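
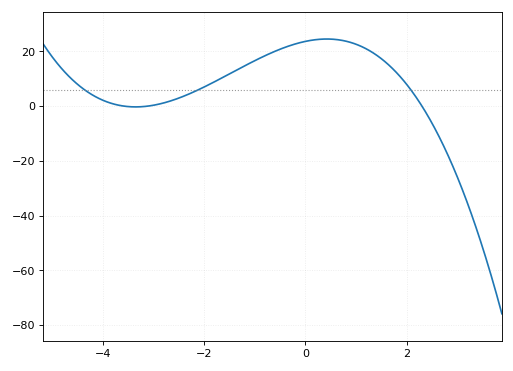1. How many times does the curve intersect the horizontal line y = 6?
3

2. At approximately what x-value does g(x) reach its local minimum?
-3.35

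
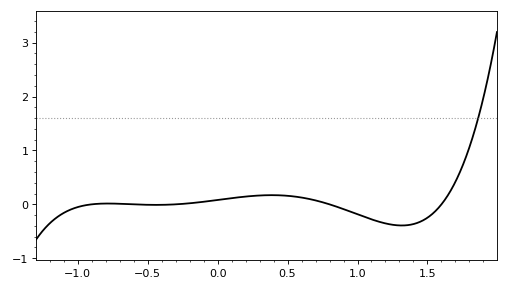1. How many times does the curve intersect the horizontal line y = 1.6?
1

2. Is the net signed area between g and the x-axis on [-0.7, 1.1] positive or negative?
positive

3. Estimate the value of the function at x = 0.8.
0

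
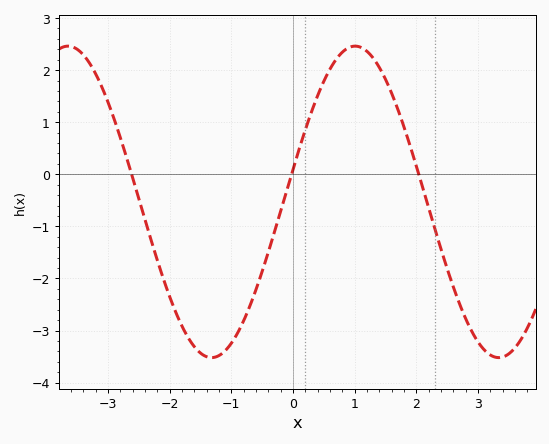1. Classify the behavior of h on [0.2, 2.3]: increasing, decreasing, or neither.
neither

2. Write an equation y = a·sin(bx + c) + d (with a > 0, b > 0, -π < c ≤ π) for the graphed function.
y = 2.99sin(1.35x + 0.21) - 0.53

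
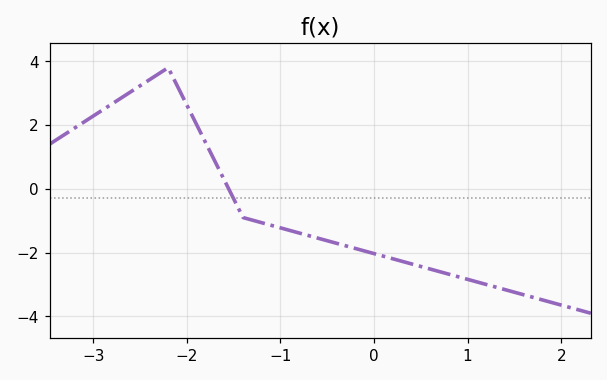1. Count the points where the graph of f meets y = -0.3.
1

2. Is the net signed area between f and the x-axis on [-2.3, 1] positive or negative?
negative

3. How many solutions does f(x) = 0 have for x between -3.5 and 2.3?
1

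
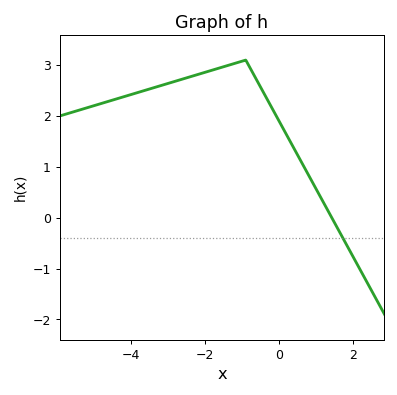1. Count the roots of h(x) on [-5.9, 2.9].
1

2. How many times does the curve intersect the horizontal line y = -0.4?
1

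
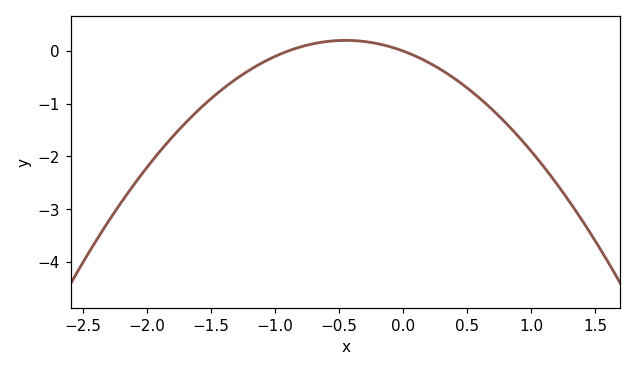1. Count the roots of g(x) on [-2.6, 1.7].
2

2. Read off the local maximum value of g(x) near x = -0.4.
0.203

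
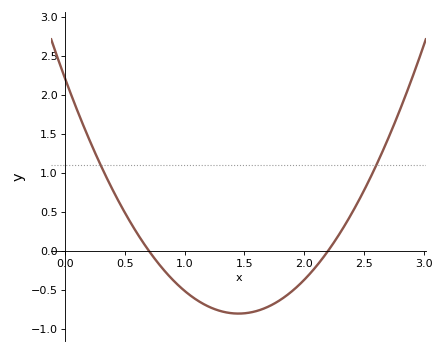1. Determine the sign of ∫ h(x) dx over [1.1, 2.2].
negative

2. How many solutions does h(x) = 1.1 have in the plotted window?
2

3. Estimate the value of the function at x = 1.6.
-0.75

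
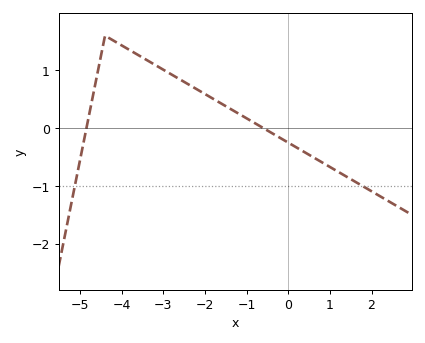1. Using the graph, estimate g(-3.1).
1.1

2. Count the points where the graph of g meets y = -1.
2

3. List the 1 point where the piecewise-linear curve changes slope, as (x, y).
(-4.4, 1.6)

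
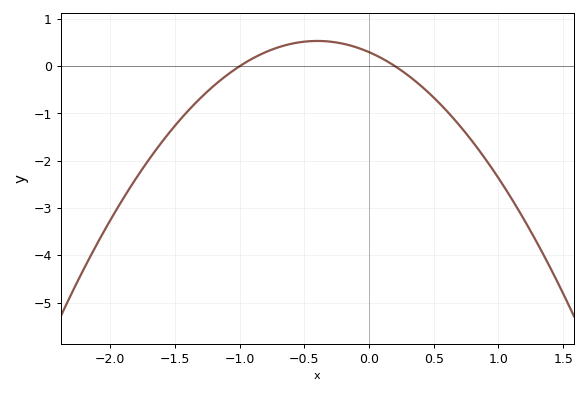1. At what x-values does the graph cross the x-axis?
-1, 0.2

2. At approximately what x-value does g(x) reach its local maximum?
-0.4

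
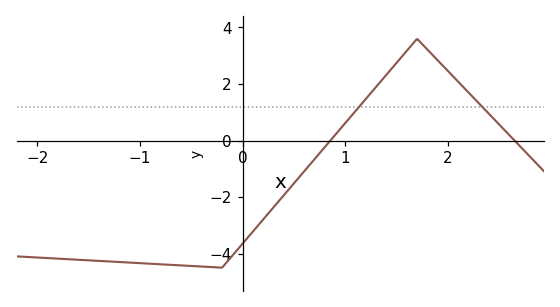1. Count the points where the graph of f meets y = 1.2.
2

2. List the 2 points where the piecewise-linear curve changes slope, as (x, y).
(-0.2, -4.5); (1.7, 3.6)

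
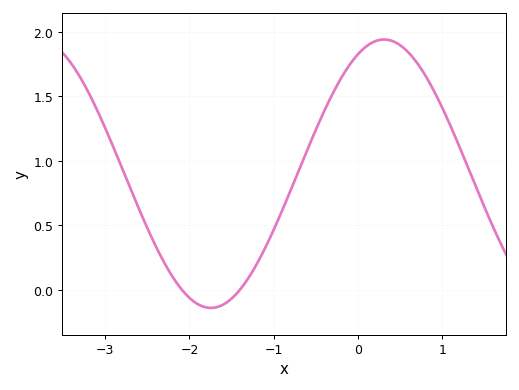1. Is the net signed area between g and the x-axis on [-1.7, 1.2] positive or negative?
positive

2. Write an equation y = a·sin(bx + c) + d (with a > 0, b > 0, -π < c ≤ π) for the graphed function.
y = 1.04sin(1.53x + 1.1) + 0.9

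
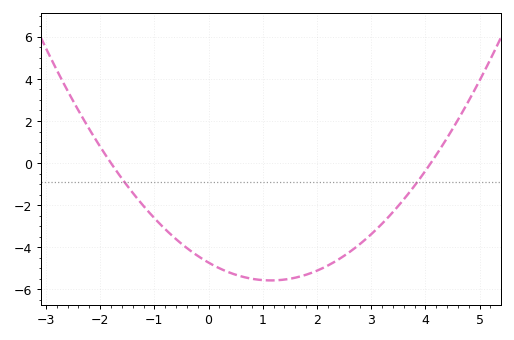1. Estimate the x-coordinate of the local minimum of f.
1.15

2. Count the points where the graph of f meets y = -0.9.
2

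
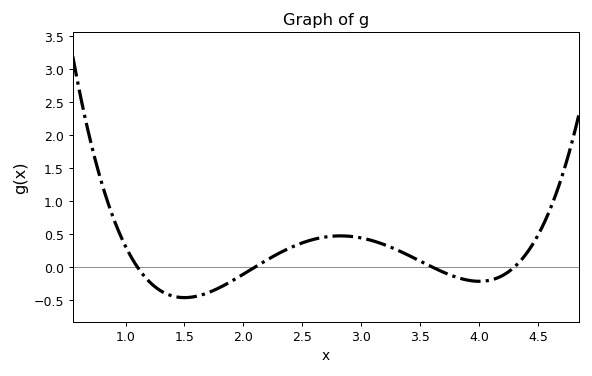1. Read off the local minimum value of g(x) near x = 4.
-0.2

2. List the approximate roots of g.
1.1, 2.1, 3.6, 4.3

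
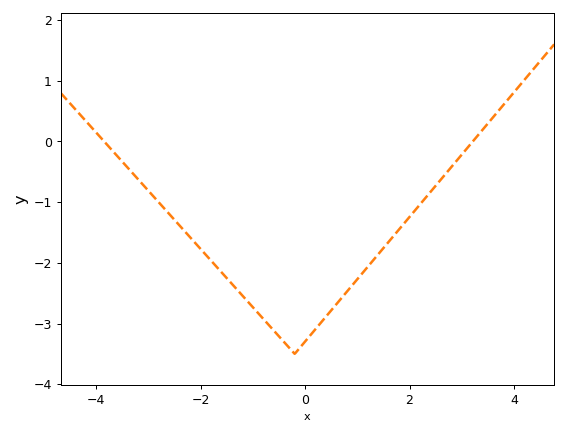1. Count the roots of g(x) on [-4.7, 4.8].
2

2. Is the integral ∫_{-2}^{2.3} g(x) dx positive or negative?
negative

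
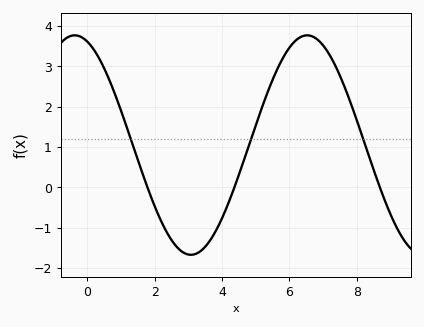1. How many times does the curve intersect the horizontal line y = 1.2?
3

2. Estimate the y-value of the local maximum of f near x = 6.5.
3.8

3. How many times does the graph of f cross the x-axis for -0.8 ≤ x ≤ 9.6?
3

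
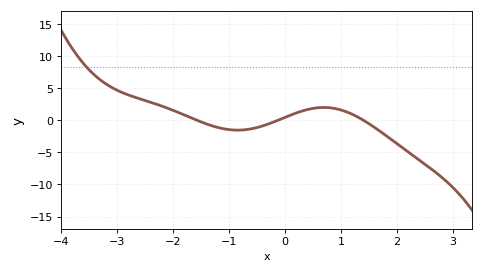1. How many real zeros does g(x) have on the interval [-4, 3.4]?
3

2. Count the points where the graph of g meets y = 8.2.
1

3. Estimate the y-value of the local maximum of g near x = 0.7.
1.98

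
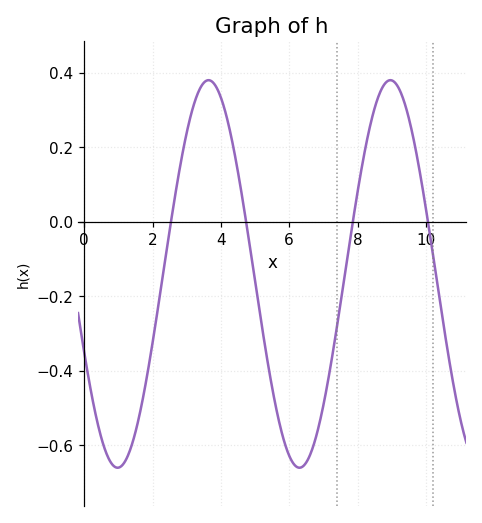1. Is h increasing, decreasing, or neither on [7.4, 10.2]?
neither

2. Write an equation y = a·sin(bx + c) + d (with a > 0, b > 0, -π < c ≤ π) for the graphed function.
y = 0.52sin(1.2x - 2.7) - 0.14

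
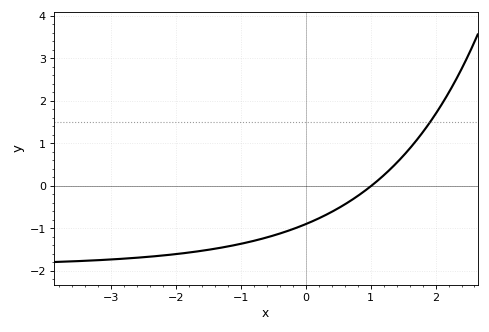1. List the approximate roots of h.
1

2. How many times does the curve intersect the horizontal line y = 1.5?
1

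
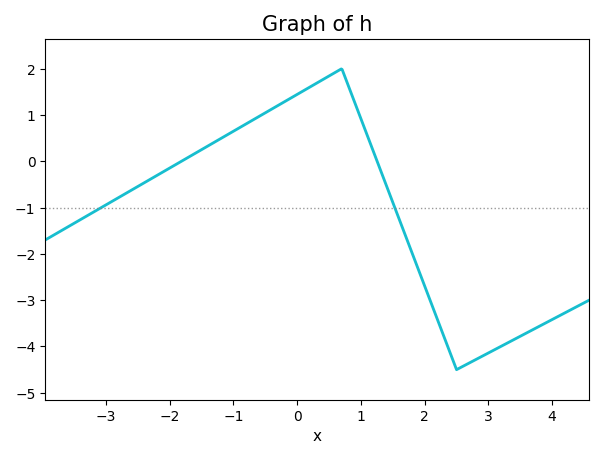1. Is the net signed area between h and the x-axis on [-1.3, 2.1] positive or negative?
positive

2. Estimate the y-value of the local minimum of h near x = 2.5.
-4.5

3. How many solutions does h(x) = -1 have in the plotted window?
2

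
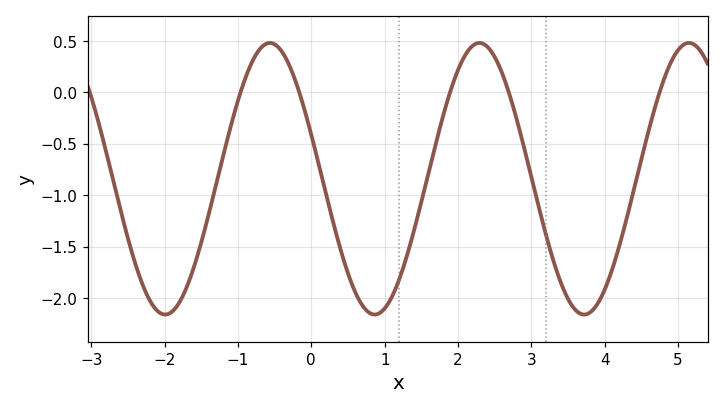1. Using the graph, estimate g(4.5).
-0.65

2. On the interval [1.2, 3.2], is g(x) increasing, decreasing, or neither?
neither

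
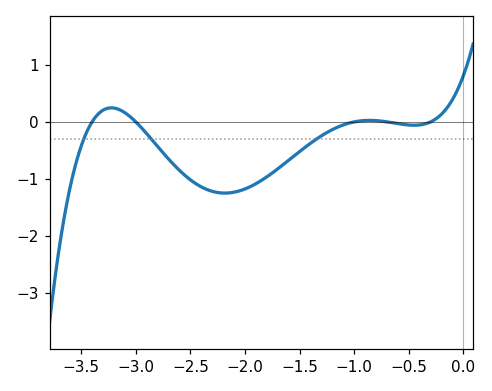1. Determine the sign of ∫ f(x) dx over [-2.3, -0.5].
negative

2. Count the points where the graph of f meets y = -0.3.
3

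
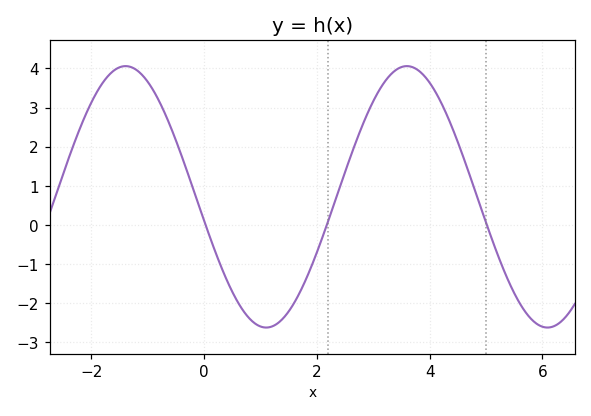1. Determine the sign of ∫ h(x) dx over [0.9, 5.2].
positive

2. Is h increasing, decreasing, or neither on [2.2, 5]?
neither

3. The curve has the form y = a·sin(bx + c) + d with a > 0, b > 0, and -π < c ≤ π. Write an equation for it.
y = 3.34sin(1.3x - 3) + 0.72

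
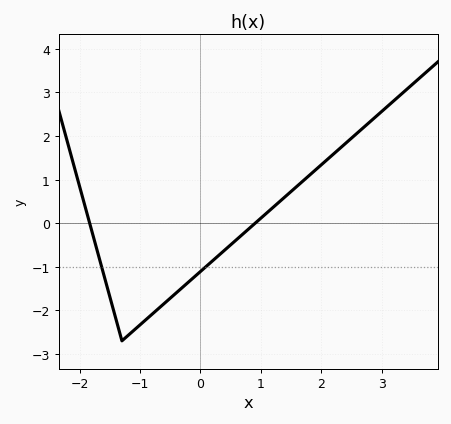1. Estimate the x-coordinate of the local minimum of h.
-1.3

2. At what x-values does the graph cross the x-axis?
-1.8, 0.9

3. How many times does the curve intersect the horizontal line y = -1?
2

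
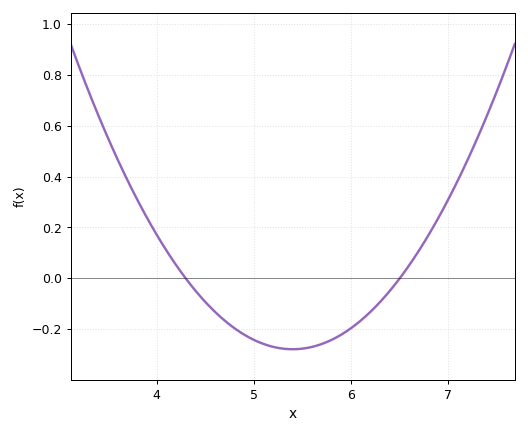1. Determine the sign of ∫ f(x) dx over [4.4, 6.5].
negative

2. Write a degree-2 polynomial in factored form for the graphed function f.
y = 0.23(x - 4.3)(x - 6.5)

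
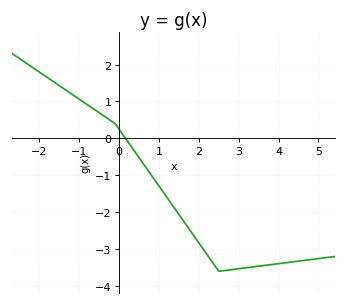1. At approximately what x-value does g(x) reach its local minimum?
2.6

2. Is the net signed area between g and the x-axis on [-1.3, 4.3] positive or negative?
negative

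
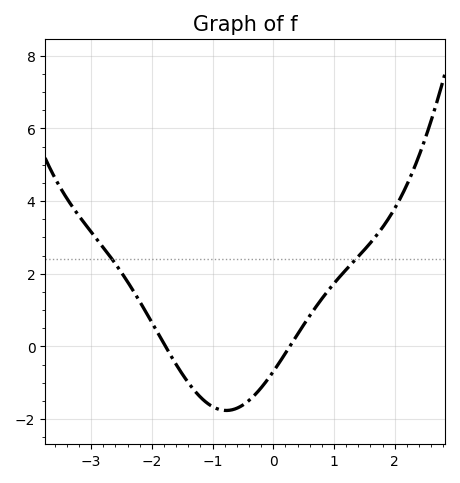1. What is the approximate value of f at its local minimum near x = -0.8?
-1.77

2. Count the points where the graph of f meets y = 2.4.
2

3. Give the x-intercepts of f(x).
-1.78, 0.272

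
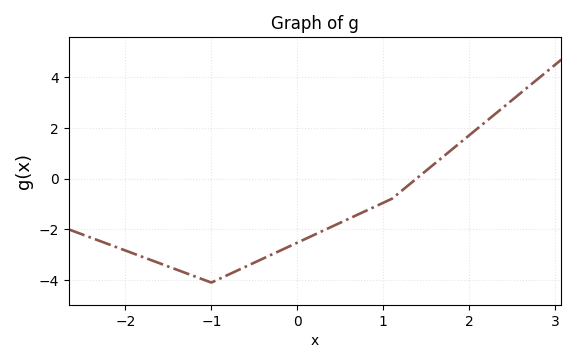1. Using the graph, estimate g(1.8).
1.2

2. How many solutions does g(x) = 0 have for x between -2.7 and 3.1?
1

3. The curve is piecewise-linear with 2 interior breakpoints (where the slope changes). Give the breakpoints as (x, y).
(-1, -4.1); (1.1, -0.8)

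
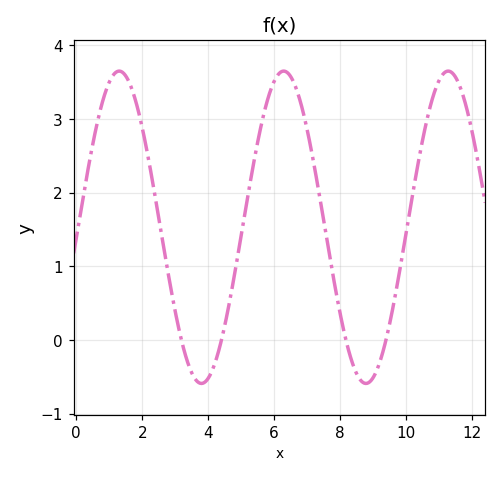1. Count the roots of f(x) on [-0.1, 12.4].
4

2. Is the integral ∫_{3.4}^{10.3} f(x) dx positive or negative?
positive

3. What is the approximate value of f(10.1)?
1.72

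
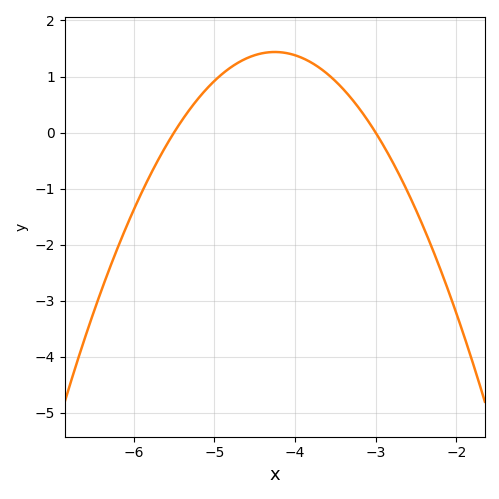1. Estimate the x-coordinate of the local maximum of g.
-4.2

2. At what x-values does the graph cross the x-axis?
-5.5, -3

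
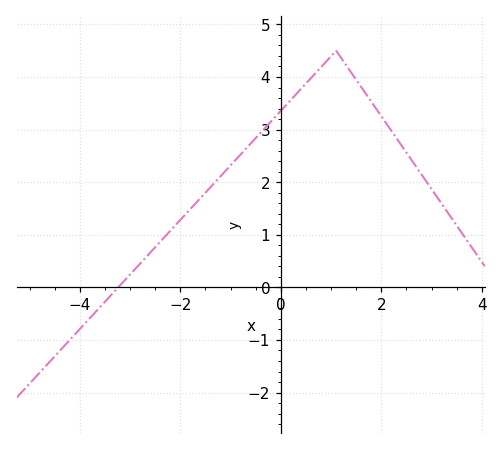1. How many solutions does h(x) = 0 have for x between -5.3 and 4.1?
1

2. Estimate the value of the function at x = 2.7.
2.3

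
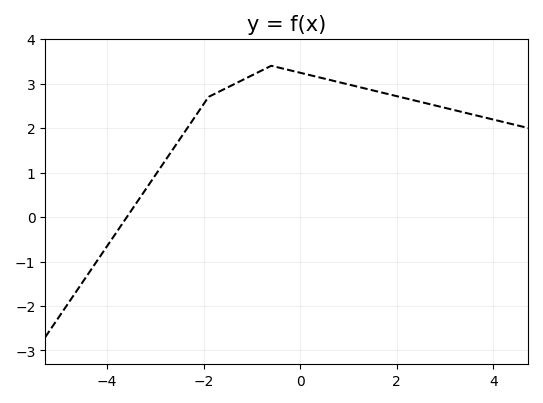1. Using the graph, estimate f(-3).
0.945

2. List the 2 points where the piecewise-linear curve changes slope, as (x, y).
(-1.9, 2.7); (-0.6, 3.4)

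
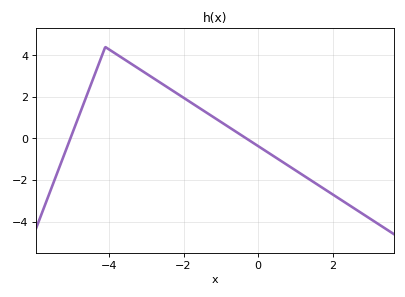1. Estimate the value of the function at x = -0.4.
0.097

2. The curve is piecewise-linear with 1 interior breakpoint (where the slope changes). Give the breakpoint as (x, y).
(-4.1, 4.4)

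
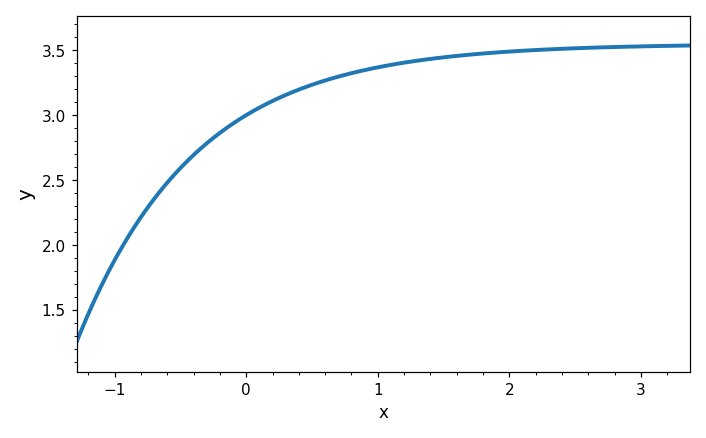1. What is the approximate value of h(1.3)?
3.4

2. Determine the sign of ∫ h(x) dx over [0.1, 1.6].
positive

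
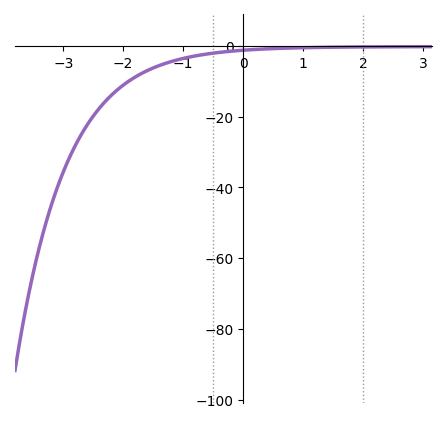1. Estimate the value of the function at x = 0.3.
-0.853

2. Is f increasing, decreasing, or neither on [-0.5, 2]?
increasing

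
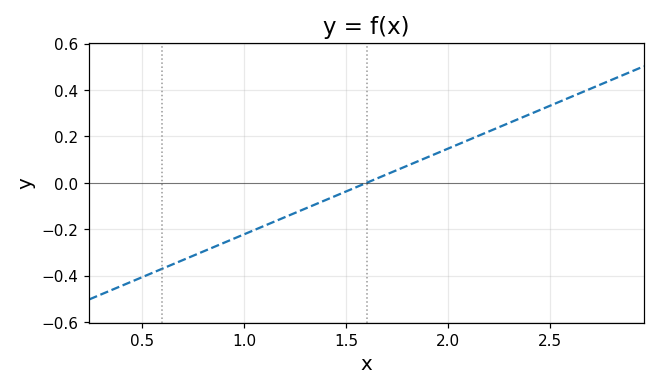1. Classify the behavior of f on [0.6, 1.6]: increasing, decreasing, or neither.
increasing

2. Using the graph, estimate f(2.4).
0.3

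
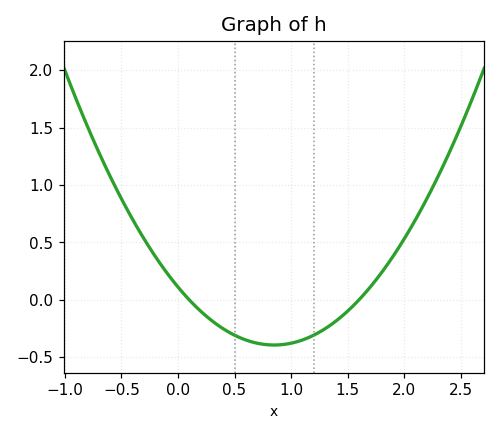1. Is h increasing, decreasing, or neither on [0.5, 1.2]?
neither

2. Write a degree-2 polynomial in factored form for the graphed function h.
y = 0.7(x - 0.1)(x - 1.6)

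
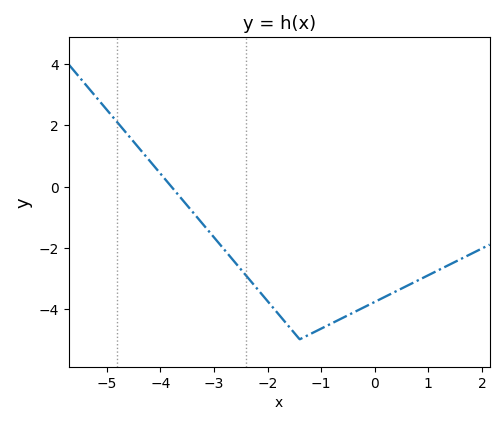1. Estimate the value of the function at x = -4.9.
2.4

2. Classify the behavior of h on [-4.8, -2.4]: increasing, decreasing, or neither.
decreasing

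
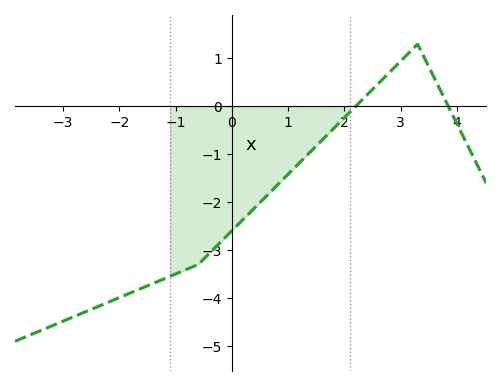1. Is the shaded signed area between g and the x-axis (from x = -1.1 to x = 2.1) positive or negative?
negative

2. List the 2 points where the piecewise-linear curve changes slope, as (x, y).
(-0.6, -3.3); (3.3, 1.3)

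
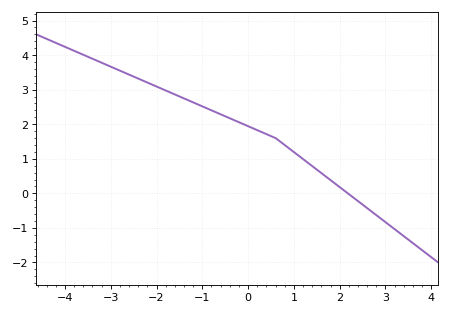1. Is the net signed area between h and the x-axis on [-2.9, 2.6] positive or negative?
positive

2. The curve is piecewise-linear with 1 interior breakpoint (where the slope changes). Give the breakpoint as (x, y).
(0.6, 1.6)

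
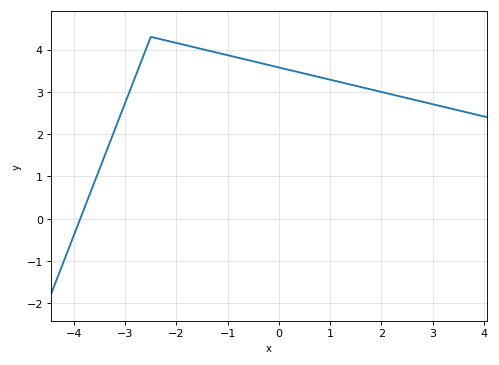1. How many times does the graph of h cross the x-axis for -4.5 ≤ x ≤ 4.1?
1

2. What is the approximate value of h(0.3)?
3.5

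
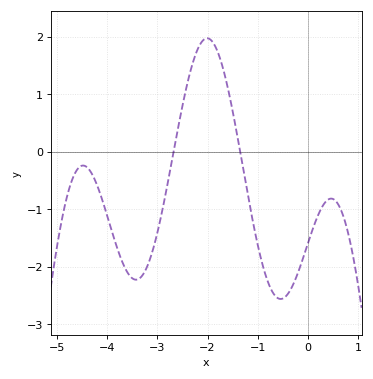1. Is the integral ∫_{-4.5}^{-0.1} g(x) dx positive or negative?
negative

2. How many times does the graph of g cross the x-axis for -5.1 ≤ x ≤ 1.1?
2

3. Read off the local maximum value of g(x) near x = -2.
1.97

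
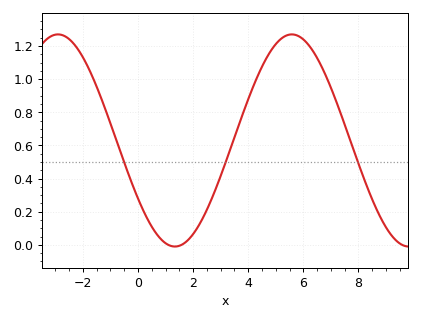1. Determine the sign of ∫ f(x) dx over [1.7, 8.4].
positive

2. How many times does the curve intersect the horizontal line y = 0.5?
3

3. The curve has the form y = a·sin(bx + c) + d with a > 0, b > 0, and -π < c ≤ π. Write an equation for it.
y = 0.64sin(0.74x - 2.6) + 0.63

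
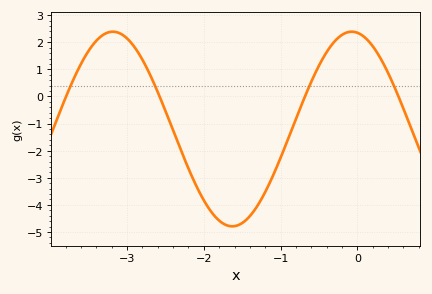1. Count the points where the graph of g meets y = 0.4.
4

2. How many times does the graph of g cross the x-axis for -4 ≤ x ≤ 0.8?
4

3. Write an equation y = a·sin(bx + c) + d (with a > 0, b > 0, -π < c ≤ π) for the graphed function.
y = 3.59sin(2x + 1.7) - 1.2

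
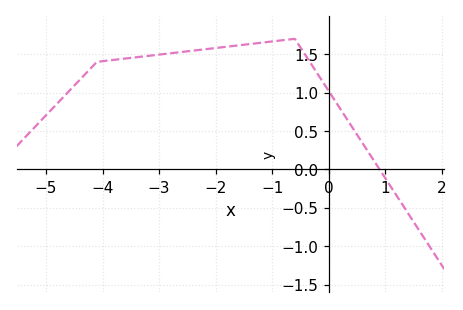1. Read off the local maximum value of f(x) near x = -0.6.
1.7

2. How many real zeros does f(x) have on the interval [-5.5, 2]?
1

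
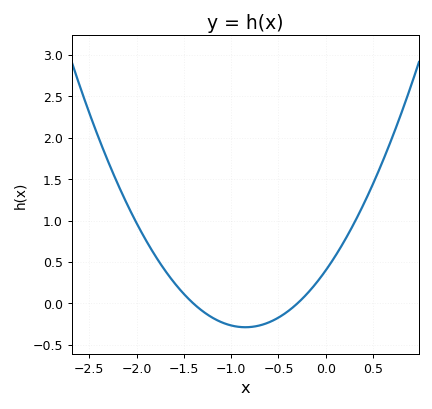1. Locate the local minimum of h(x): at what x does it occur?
-0.85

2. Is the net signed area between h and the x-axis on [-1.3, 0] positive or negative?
negative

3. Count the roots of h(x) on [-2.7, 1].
2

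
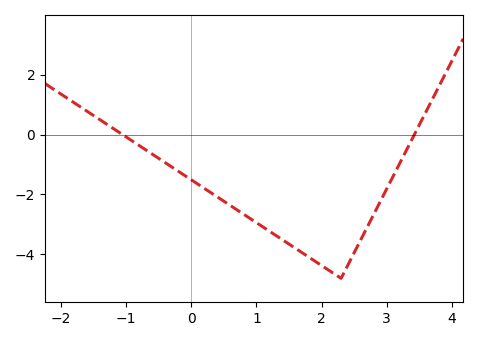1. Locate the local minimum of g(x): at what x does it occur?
2.3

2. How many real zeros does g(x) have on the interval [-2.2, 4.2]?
2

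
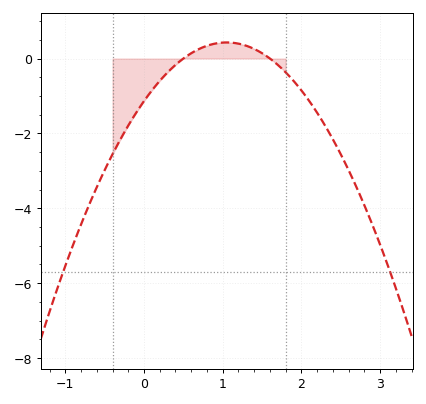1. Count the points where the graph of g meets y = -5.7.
2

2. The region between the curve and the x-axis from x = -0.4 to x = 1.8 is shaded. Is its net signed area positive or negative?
negative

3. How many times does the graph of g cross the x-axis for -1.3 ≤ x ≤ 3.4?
2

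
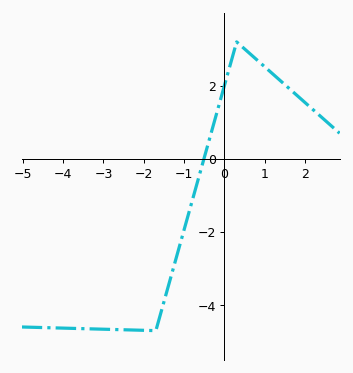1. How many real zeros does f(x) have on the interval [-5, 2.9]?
1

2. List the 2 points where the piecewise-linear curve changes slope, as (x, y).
(-1.7, -4.7); (0.3, 3.2)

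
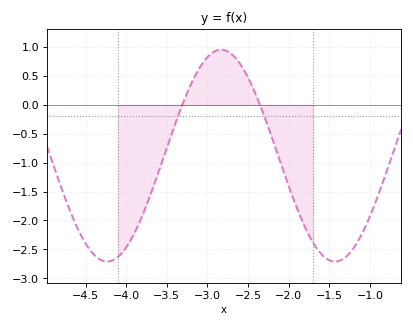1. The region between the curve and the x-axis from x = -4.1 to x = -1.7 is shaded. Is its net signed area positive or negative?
negative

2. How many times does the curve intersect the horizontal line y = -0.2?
2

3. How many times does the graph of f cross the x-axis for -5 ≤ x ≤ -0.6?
2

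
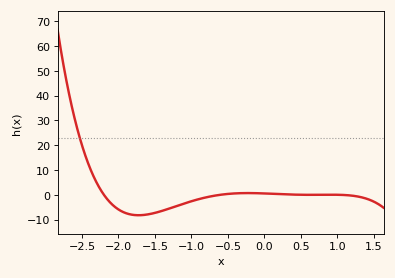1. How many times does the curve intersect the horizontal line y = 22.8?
1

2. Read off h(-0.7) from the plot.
-0.464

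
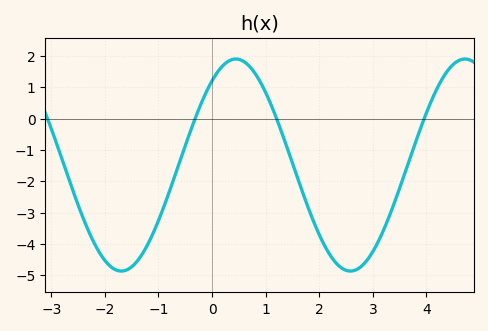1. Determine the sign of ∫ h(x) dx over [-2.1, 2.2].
negative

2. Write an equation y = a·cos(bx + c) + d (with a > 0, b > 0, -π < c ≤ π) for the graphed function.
y = 3.38cos(1.5x - 0.65) - 1.48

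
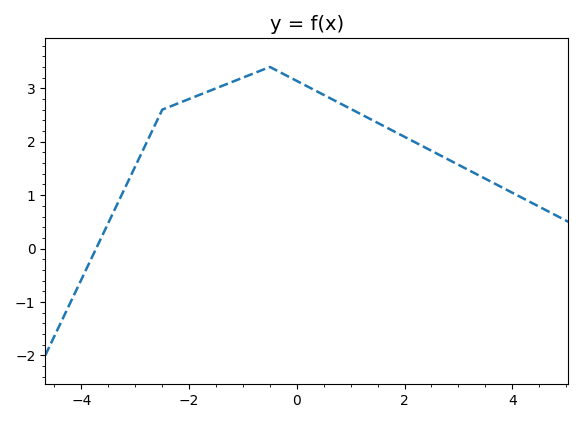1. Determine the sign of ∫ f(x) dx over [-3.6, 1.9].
positive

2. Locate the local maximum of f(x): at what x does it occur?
-0.498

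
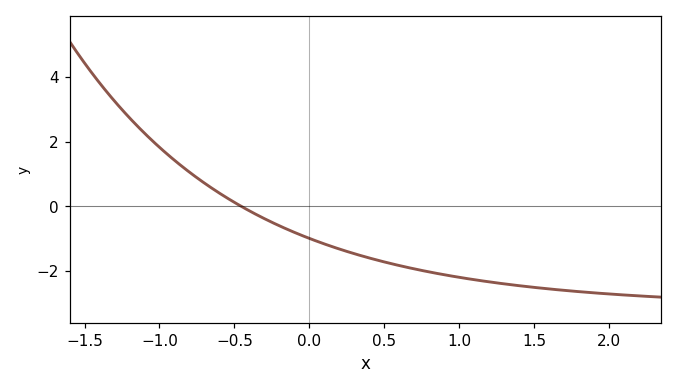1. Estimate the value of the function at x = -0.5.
0.2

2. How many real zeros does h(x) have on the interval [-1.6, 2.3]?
1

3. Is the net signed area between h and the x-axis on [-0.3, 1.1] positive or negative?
negative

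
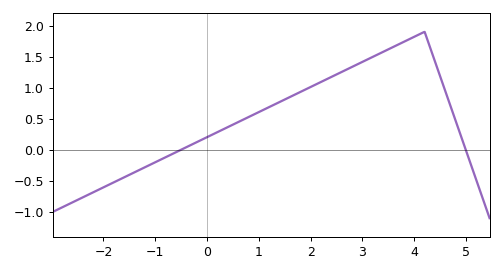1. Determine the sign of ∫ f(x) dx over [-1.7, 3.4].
positive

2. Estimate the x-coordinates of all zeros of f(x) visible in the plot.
-0.504, 4.99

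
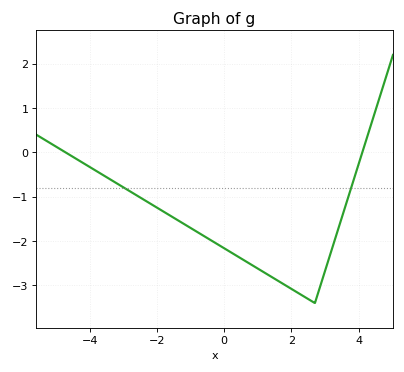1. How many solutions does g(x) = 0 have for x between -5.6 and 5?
2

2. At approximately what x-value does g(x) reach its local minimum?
2.7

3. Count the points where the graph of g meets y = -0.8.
2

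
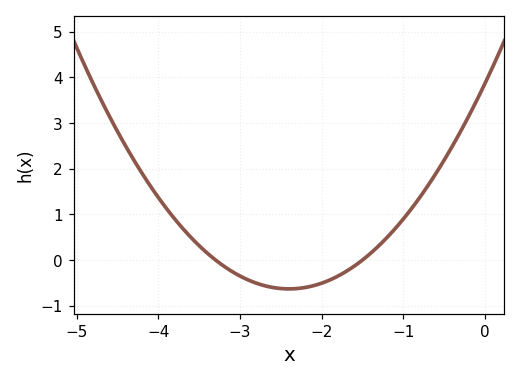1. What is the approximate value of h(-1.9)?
-0.437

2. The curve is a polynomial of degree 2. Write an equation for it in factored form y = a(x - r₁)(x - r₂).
y = 0.78(x + 3.3)(x + 1.5)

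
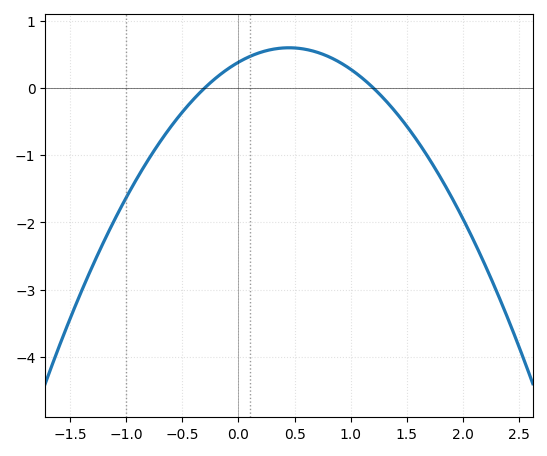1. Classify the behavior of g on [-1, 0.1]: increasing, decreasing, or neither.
increasing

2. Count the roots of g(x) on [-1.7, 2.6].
2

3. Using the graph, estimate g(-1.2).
-2.3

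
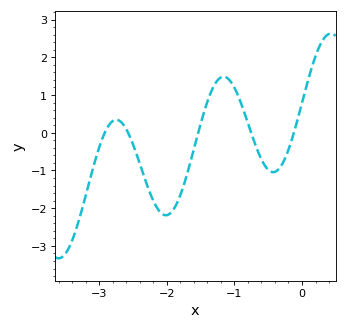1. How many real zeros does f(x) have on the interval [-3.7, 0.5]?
5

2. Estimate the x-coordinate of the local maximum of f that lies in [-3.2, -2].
-2.7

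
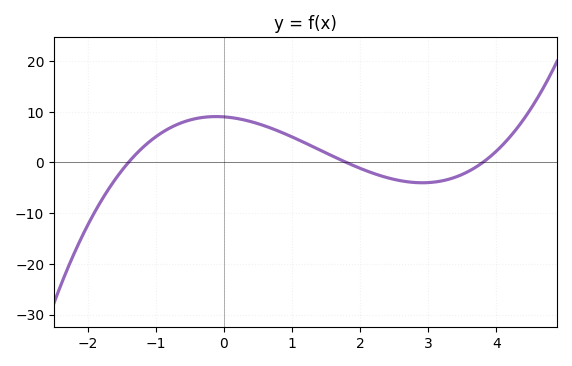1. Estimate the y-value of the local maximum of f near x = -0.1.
9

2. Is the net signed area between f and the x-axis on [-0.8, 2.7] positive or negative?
positive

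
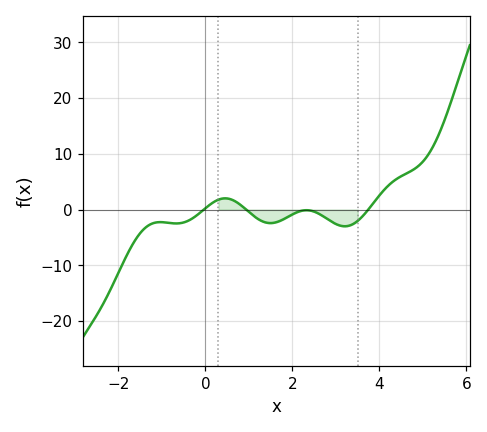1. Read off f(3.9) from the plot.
2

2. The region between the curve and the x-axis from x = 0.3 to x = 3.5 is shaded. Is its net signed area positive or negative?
negative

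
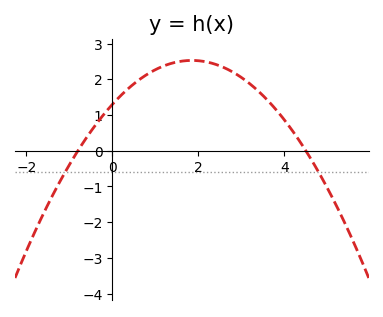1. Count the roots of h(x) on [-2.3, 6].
2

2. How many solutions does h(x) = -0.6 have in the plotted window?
2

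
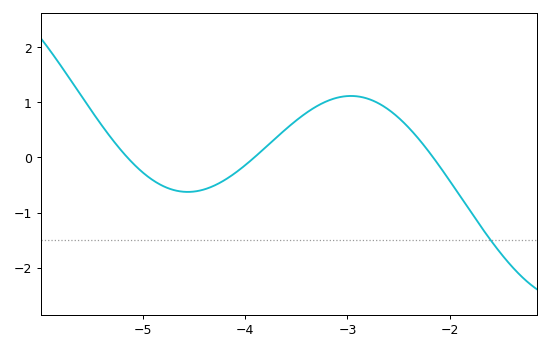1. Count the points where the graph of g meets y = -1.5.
1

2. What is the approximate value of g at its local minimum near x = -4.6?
-0.624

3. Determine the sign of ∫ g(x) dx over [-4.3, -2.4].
positive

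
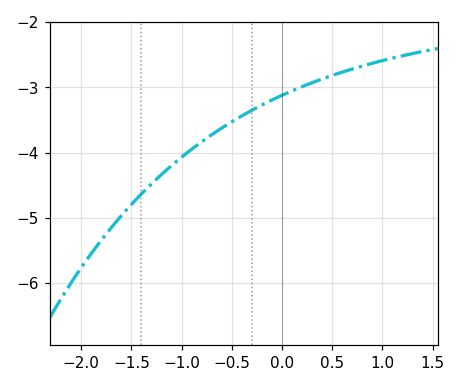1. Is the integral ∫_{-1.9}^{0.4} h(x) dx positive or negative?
negative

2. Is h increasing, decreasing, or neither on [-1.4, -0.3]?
increasing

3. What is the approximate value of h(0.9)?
-2.63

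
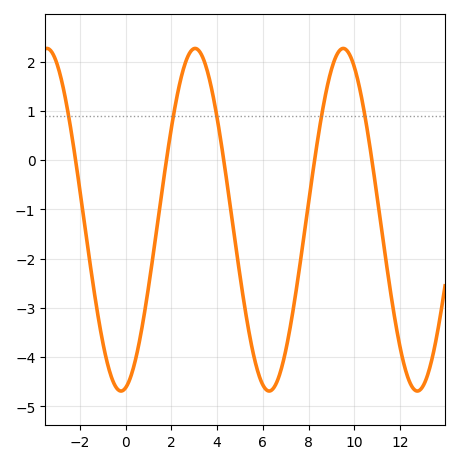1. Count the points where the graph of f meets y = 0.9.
5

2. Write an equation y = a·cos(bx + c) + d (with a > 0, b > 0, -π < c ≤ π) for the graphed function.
y = 3.48cos(0.97x - 2.95) - 1.21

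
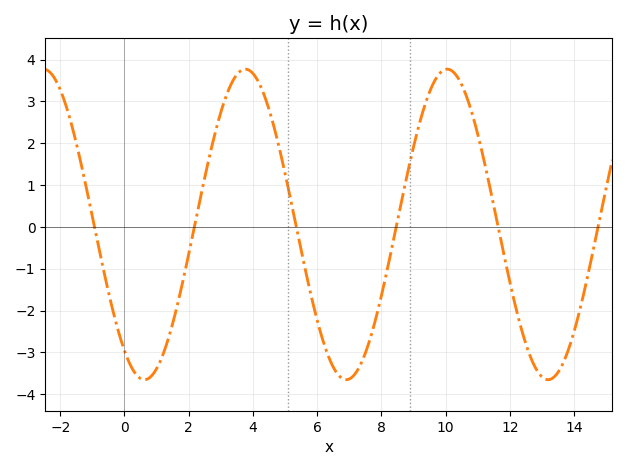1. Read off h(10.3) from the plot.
3.7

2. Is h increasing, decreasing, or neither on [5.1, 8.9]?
neither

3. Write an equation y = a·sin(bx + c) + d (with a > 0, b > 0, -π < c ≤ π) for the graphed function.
y = 3.71sin(1x - 2.2) + 0.06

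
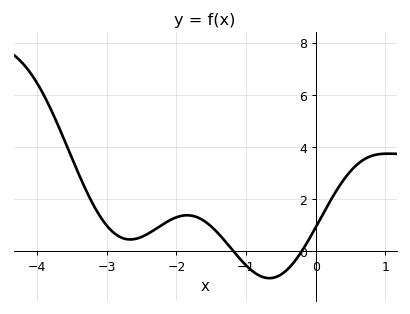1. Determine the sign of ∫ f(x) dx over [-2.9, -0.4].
positive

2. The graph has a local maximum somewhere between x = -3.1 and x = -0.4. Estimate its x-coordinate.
-1.8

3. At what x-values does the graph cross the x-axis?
-1.2, -0.2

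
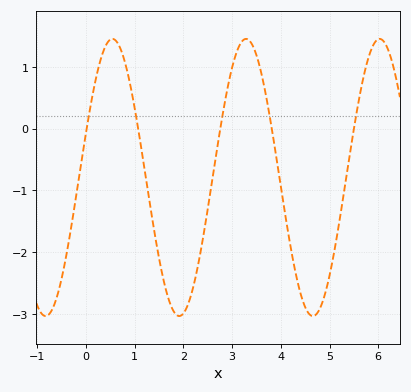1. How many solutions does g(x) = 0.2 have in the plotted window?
5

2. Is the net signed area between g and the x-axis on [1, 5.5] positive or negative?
negative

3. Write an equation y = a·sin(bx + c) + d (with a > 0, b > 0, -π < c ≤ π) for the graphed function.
y = 2.24sin(2.3x + 0.33) - 0.79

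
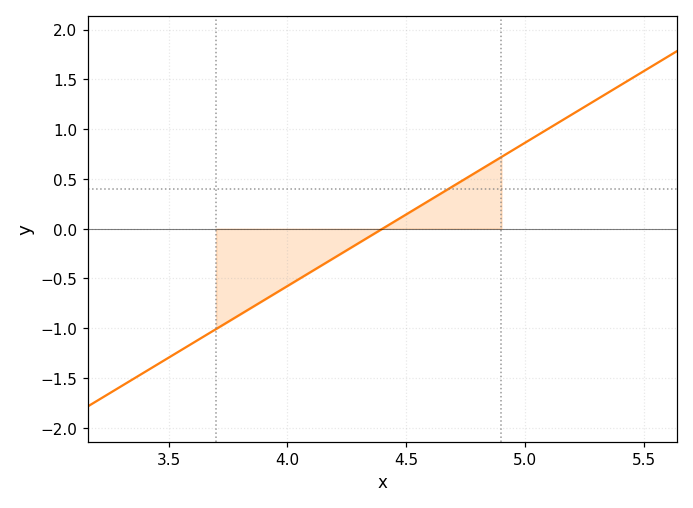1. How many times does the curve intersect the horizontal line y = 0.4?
1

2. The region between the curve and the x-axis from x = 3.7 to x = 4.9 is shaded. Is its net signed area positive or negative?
negative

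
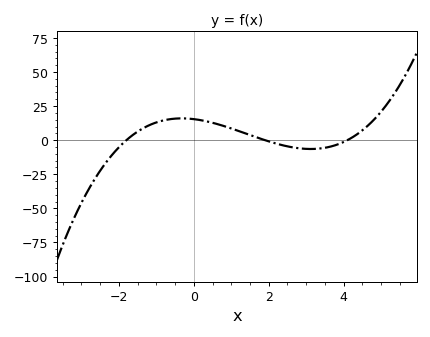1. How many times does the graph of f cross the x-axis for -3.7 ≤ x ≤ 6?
3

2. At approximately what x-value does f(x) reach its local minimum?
3.12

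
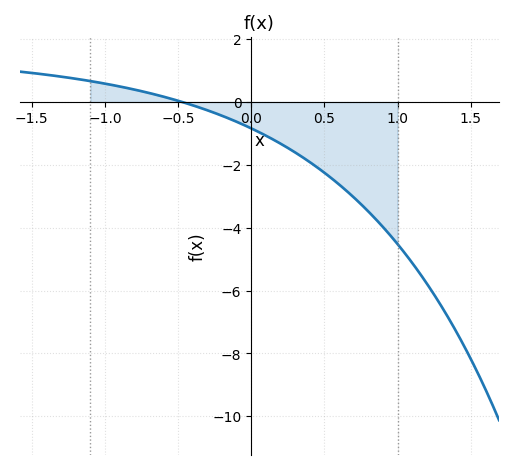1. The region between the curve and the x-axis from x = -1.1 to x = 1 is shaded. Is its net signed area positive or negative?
negative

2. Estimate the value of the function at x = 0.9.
-4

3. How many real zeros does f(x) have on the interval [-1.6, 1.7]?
1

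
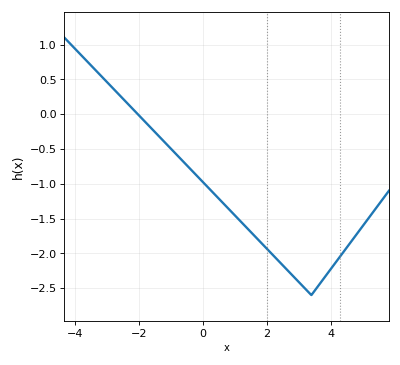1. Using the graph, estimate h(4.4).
-2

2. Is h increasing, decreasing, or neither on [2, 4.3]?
neither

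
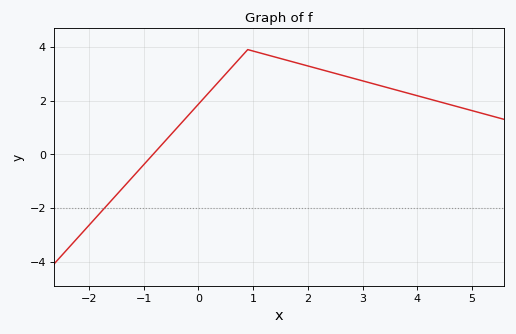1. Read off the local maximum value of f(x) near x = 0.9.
3.8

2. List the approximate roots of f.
-0.8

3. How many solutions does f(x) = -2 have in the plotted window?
1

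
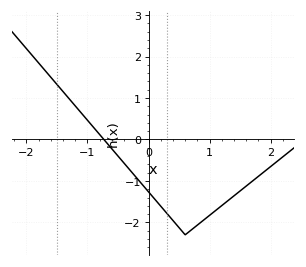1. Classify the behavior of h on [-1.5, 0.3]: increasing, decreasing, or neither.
decreasing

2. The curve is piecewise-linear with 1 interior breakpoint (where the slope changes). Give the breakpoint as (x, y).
(0.6, -2.3)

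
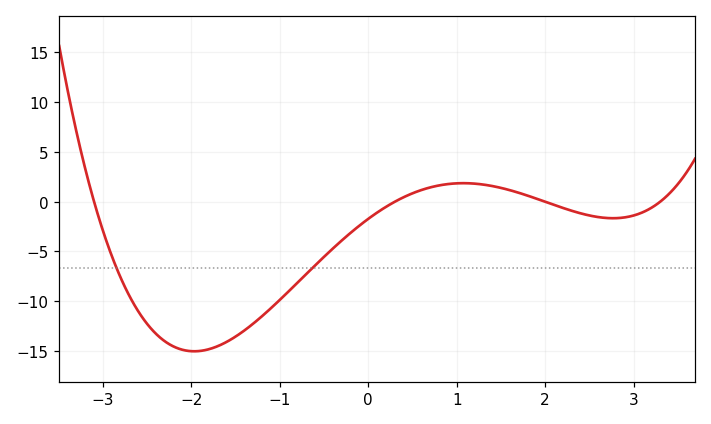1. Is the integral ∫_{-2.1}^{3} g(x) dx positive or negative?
negative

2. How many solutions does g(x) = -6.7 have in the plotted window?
2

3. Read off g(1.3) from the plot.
1.5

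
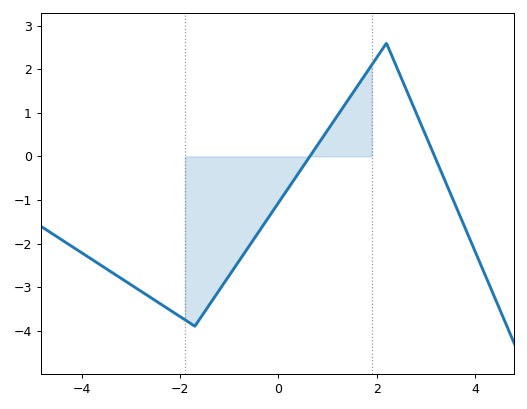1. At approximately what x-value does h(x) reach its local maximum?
2.2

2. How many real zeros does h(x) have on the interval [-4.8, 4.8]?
2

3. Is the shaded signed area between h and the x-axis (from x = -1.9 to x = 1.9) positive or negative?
negative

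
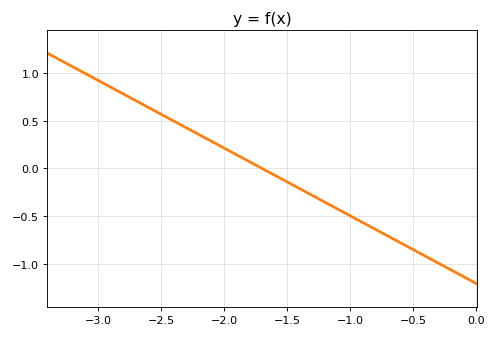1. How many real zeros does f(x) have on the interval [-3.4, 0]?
1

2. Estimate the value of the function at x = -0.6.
-0.8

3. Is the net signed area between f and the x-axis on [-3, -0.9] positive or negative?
positive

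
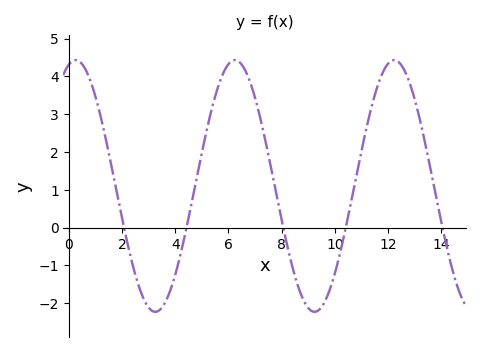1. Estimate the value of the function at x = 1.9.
0.594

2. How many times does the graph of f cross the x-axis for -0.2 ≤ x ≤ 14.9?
5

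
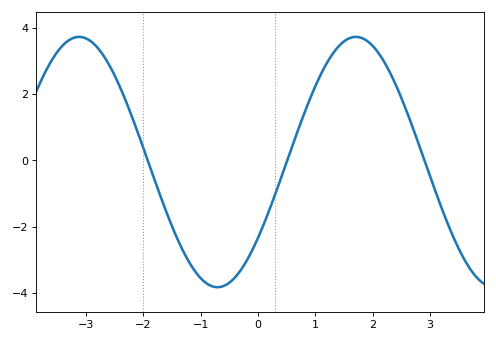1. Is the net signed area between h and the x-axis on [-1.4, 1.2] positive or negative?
negative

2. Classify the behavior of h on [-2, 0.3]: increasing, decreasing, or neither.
neither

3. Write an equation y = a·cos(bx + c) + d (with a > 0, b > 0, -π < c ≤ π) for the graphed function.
y = 3.77cos(1.3x - 2.2) - 0.05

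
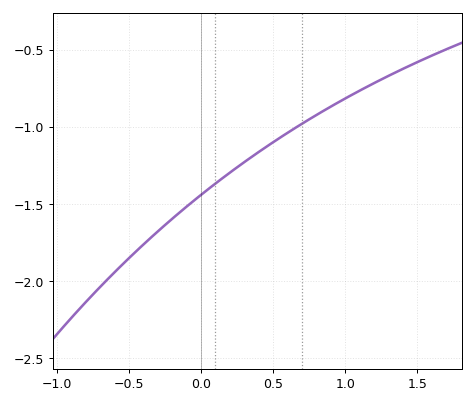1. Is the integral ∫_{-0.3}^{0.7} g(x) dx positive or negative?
negative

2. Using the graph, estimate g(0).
-1.44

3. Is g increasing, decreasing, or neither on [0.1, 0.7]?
increasing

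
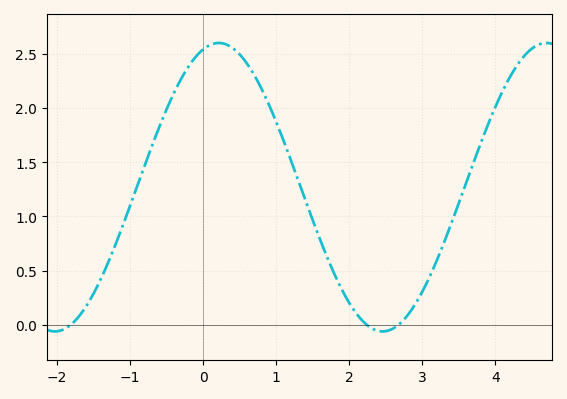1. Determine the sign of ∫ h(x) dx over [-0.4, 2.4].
positive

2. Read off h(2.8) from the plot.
0.09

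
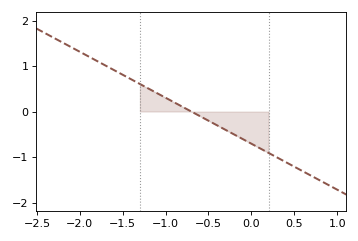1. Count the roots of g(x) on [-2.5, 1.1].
1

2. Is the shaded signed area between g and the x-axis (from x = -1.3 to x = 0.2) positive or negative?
negative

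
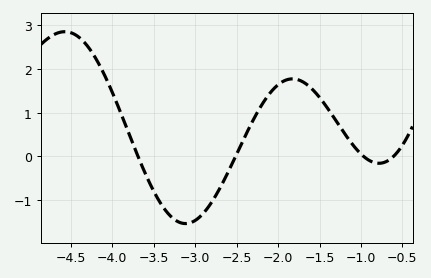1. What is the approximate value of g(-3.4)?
-1.1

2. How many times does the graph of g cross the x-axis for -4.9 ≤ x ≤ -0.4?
4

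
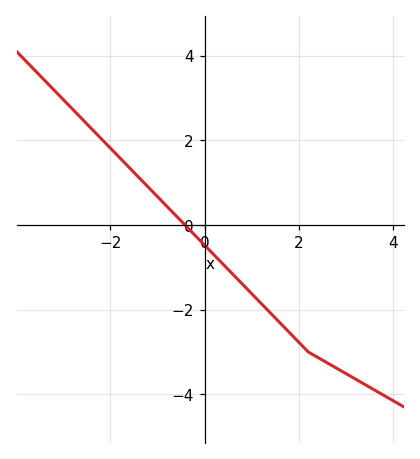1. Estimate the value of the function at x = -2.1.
1.93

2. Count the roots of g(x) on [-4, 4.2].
1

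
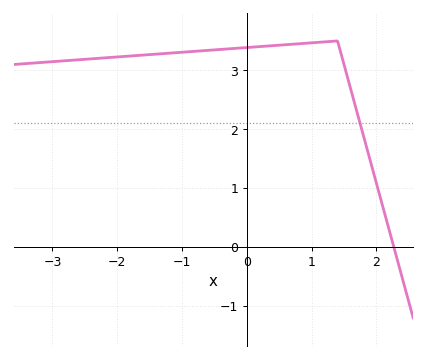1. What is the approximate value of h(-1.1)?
3.3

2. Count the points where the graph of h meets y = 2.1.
1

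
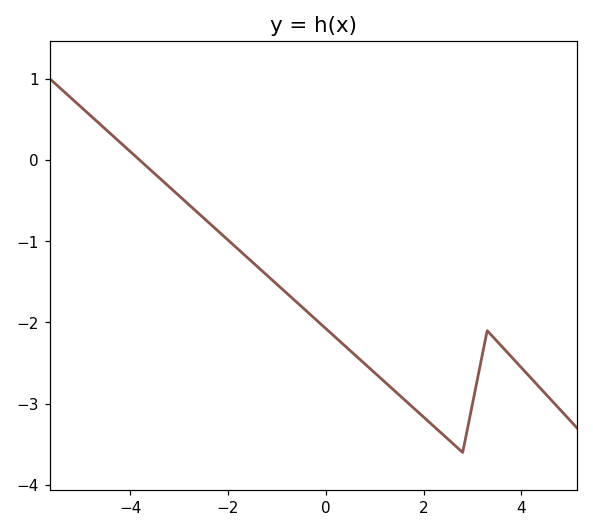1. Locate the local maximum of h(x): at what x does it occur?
3.4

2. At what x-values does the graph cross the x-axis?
-3.8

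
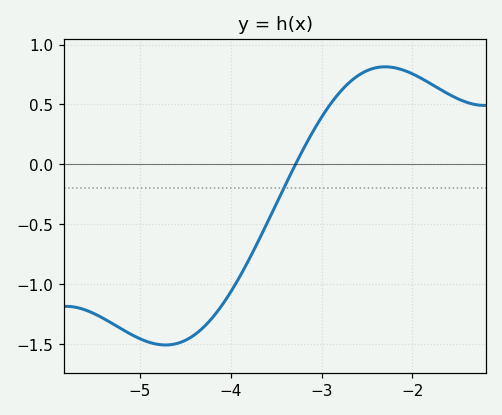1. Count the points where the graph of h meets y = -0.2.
1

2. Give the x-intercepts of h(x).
-3.3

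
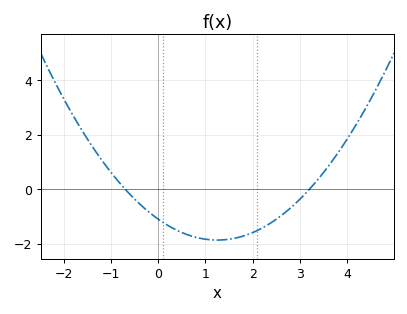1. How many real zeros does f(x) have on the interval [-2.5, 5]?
2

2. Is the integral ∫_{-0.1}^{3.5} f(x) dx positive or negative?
negative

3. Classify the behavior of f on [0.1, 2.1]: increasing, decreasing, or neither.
neither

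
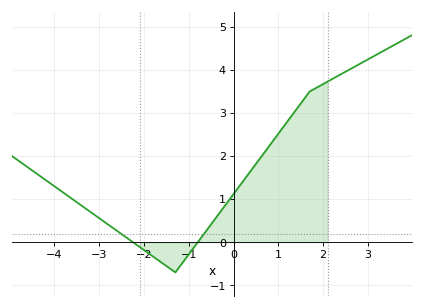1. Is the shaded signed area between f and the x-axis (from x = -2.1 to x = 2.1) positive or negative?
positive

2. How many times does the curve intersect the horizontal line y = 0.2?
2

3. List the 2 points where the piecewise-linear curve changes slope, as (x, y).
(-1.3, -0.7); (1.7, 3.5)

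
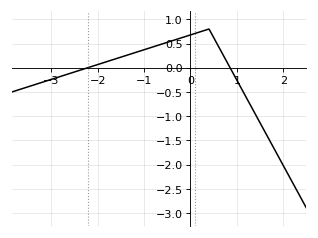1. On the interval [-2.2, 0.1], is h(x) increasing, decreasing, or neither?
increasing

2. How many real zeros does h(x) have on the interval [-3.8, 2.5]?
2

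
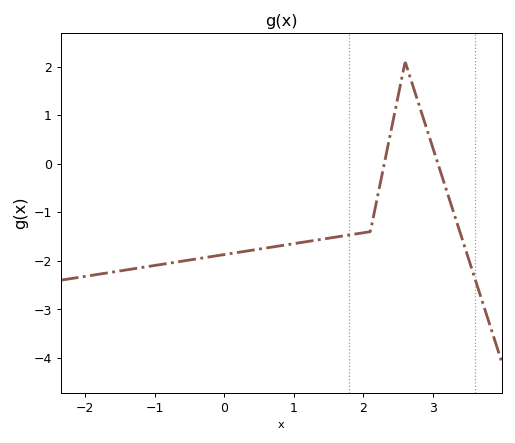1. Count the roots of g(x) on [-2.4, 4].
2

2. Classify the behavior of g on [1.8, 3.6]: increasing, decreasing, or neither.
neither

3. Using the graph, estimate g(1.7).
-1.5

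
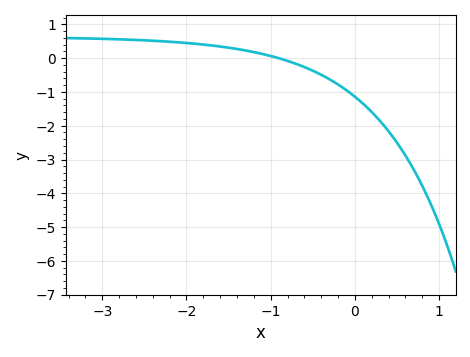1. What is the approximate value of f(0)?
-1.1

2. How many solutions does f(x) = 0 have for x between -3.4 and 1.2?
1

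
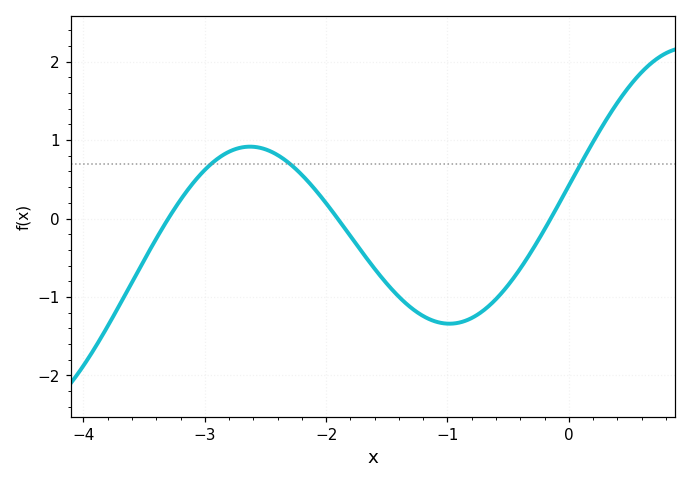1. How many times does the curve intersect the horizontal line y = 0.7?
3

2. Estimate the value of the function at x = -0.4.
-0.6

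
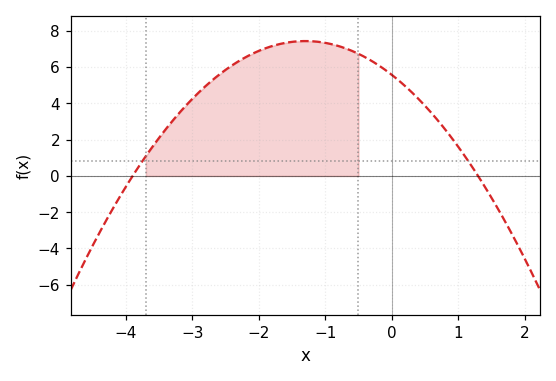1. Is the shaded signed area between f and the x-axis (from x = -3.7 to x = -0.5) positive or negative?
positive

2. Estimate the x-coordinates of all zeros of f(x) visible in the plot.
-3.9, 1.3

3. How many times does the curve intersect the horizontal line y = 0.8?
2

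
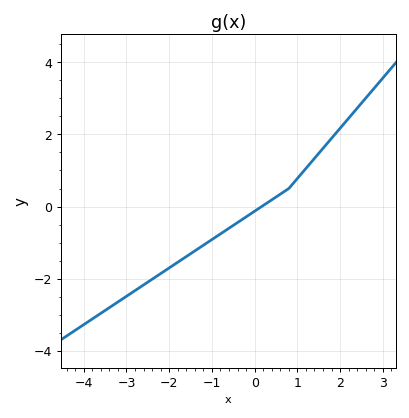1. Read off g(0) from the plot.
-0.2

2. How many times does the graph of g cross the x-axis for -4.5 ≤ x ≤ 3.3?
1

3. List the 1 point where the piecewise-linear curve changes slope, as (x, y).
(0.8, 0.5)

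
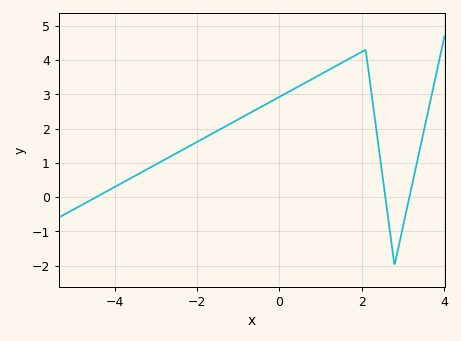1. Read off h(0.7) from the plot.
3.38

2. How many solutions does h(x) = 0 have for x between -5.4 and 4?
3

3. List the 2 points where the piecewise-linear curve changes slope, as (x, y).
(2.1, 4.3); (2.8, -2)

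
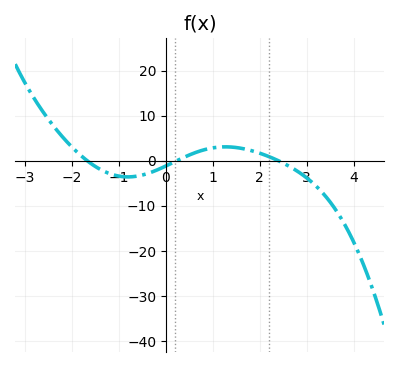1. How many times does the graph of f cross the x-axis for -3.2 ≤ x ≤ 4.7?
3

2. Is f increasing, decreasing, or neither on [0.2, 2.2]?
neither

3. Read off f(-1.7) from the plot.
0.142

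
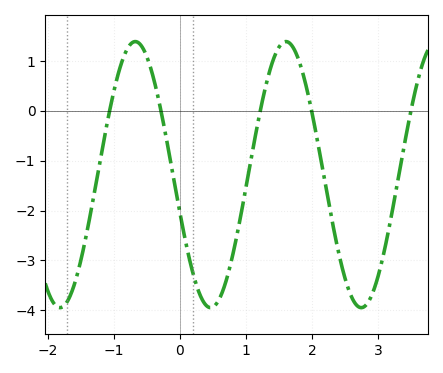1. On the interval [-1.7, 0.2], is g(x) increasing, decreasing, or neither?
neither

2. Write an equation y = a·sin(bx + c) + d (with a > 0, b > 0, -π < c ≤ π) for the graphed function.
y = 2.67sin(2.8x - 2.9) - 1.28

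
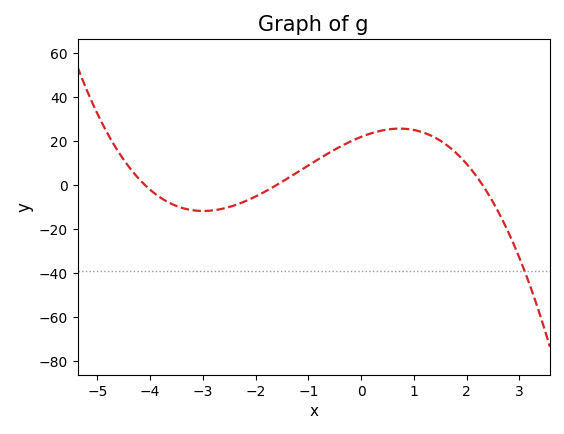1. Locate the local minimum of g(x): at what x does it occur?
-3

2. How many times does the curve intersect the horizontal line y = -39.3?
1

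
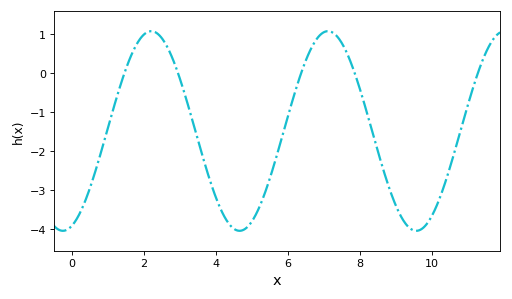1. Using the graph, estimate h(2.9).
0.15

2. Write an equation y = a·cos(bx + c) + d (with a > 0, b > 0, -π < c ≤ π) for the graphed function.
y = 2.56cos(1.28x - 2.83) - 1.48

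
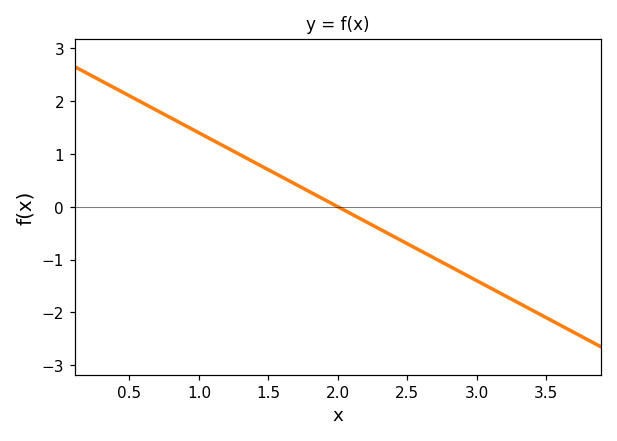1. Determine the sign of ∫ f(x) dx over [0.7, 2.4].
positive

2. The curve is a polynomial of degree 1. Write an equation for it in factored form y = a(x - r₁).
y = -1.4(x - 2)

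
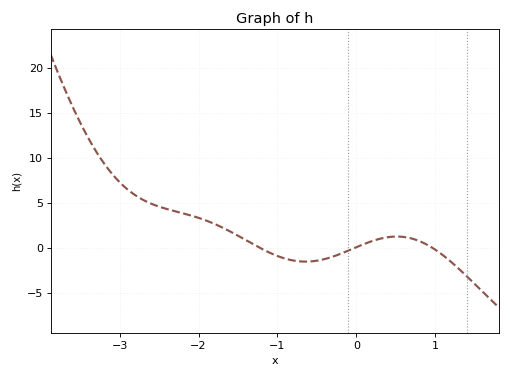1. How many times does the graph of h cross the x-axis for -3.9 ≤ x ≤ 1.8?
3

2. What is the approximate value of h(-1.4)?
0.826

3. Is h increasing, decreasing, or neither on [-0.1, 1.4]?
neither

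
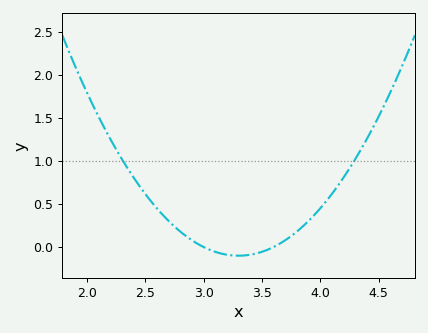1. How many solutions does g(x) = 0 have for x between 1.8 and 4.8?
2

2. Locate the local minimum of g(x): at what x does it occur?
3.3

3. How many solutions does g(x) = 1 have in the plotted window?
2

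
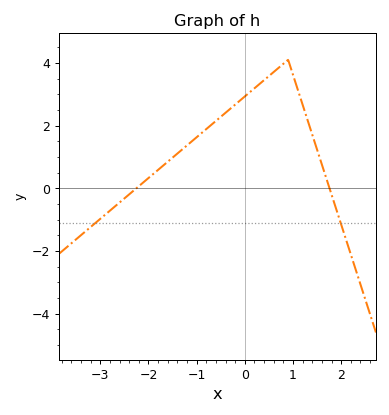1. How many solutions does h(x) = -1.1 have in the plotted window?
2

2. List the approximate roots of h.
-2.3, 1.8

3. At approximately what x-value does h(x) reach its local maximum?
0.9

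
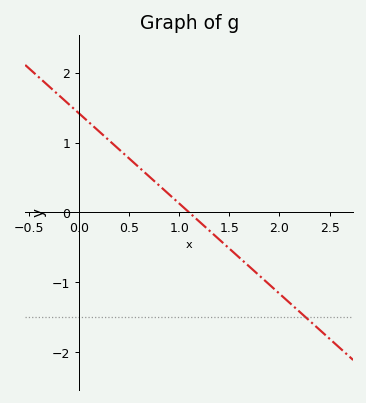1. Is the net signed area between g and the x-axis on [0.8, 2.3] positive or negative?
negative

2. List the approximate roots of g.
1.1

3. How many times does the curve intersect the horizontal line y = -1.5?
1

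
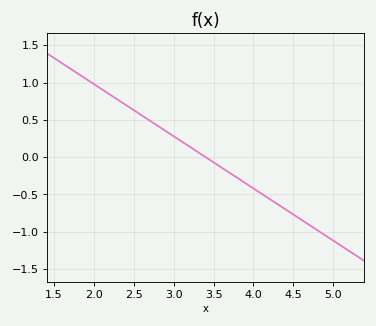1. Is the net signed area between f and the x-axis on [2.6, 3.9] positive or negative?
positive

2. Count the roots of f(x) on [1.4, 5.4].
1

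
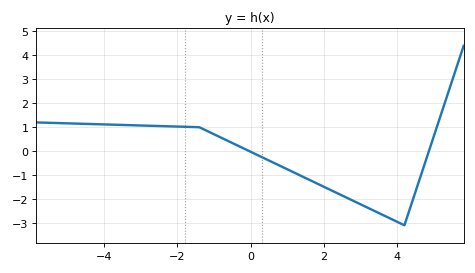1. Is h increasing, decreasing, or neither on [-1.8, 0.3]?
decreasing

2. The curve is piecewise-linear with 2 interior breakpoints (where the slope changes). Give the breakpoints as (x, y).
(-1.4, 1); (4.2, -3.1)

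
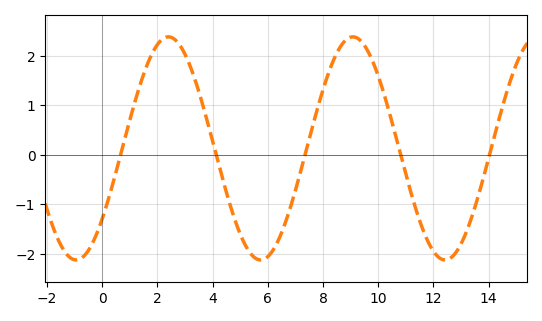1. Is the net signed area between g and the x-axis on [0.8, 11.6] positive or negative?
positive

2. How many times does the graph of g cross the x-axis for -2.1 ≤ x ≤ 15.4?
5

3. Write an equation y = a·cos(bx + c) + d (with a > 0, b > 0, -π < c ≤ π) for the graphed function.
y = 2.26cos(0.94x - 2.25) + 0.13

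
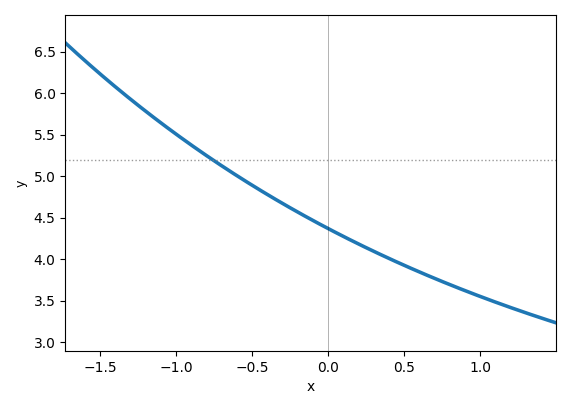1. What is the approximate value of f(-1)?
5.51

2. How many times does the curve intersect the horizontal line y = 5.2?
1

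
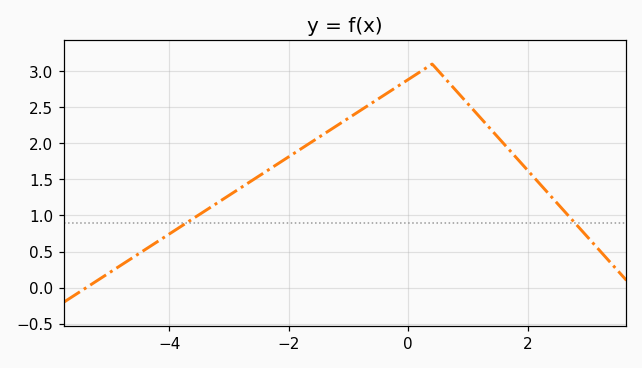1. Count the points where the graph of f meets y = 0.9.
2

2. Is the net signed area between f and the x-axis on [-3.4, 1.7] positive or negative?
positive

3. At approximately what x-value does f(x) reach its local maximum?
0.4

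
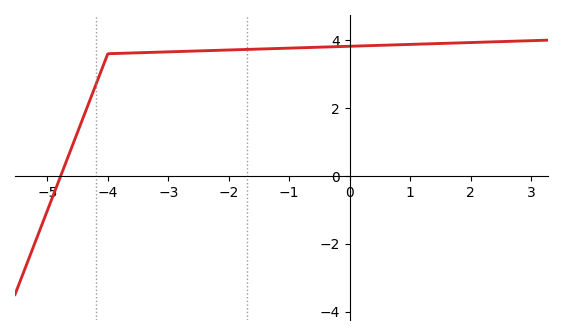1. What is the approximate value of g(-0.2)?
3.8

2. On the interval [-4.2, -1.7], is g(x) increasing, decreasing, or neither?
increasing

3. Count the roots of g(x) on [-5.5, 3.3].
1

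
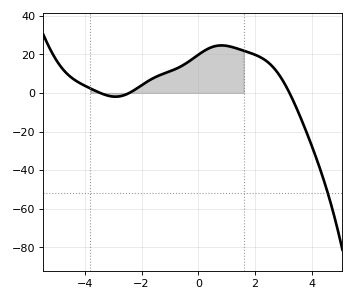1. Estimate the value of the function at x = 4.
-28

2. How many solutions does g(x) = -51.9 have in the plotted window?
1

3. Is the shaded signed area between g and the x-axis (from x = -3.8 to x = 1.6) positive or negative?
positive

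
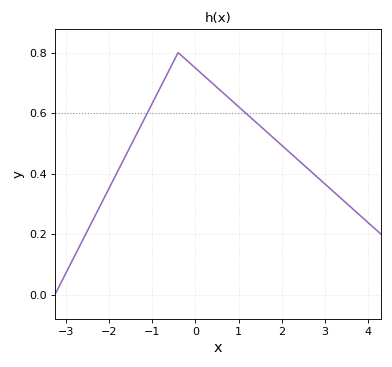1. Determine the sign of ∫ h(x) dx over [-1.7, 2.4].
positive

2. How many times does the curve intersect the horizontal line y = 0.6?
2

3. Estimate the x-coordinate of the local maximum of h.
-0.398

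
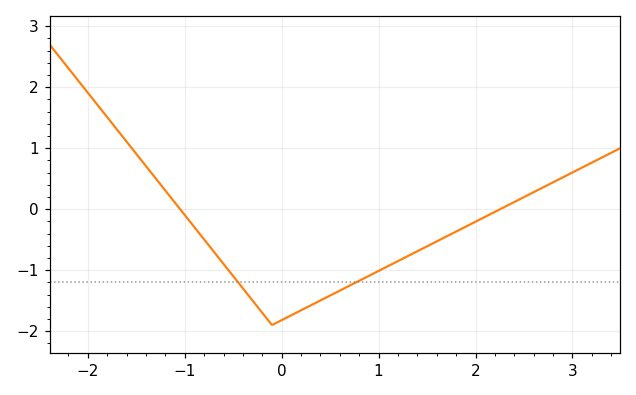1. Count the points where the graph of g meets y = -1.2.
2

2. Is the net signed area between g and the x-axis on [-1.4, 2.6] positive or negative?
negative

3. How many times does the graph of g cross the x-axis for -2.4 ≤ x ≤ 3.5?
2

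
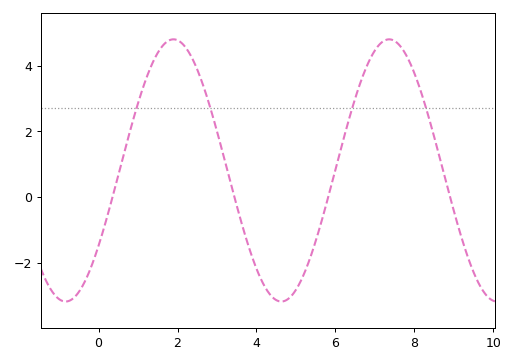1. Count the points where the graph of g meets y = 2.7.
4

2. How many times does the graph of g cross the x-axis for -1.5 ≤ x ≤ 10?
4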